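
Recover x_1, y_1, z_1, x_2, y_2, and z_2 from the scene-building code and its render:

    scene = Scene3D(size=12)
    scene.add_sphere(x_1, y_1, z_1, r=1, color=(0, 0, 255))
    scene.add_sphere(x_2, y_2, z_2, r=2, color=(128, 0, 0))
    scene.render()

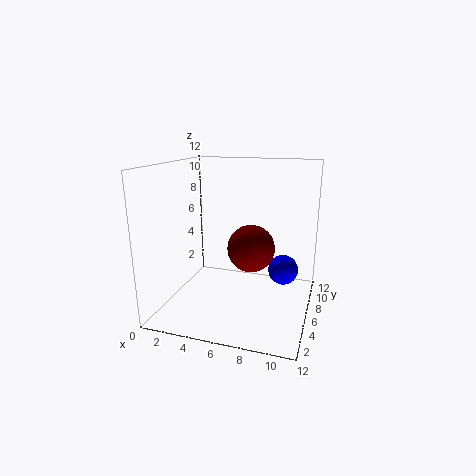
x_1 = 10.5
y_1 = 2
z_1 = 5.5
x_2 = 7
y_2 = 6.5
z_2 = 5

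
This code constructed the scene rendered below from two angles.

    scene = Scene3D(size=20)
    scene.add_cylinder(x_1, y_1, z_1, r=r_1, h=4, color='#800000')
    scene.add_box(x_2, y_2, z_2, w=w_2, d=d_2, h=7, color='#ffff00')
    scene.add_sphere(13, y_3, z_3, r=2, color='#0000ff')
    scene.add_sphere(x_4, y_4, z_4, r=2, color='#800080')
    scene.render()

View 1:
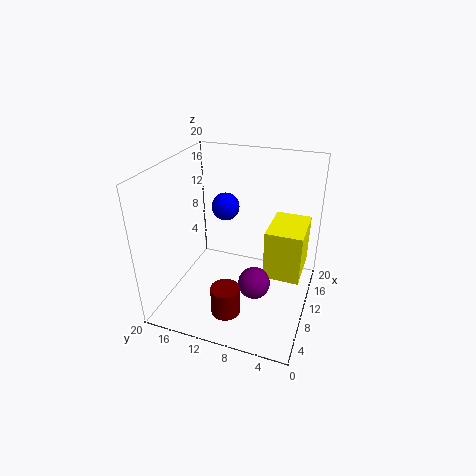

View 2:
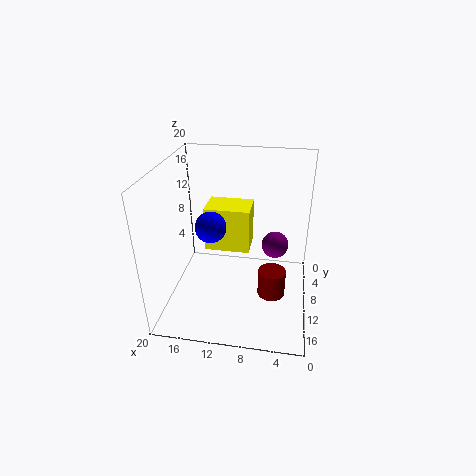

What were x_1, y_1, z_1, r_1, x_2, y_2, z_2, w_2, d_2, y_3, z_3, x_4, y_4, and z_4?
x_1 = 5, y_1 = 10, z_1 = 1, r_1 = 2, x_2 = 9, y_2 = 1, z_2 = 5, w_2 = 7, d_2 = 5, y_3 = 13, z_3 = 13, x_4 = 5, y_4 = 6, z_4 = 7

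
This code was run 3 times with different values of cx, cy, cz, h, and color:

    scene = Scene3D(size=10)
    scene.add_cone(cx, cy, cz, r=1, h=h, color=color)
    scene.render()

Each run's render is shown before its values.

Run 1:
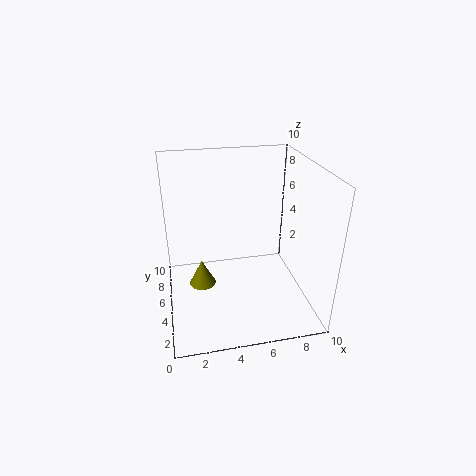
cx = 2.5; cy = 6.5; cz = 0.5; h = 2; color = 'olive'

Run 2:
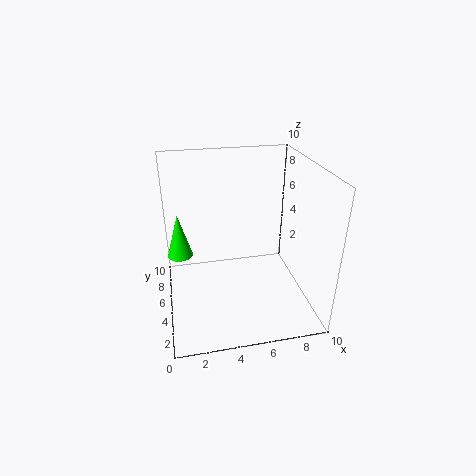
cx = 1; cy = 8.5; cz = 2; h = 3.5; color = 'lime'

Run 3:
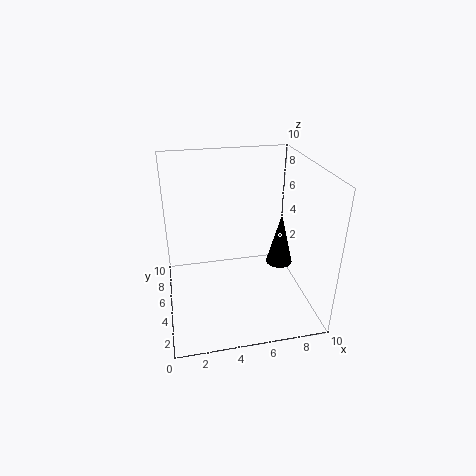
cx = 8.5; cy = 6; cz = 2; h = 4; color = 'black'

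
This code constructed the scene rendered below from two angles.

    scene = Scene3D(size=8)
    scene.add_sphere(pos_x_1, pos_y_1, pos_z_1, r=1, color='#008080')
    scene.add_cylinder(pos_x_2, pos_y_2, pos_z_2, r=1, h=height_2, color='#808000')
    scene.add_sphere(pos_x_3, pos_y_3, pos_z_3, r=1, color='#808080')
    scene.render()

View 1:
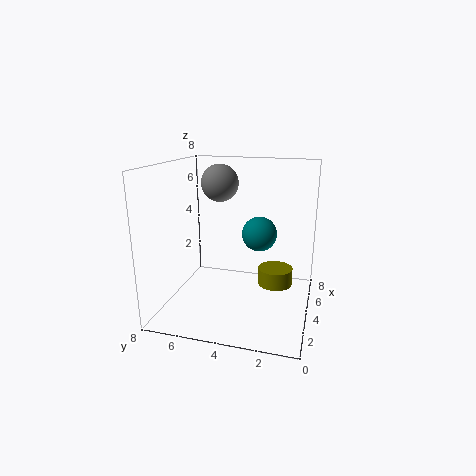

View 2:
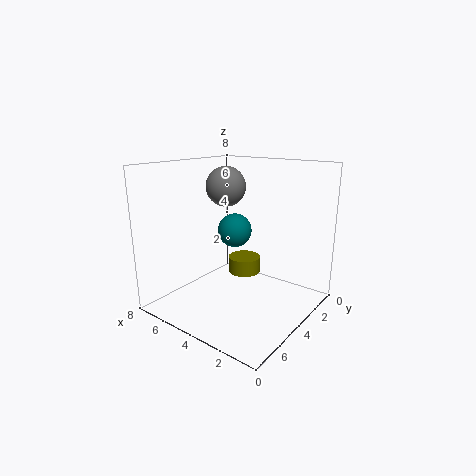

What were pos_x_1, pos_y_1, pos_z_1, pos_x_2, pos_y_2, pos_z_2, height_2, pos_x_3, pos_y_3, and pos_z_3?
pos_x_1 = 5, pos_y_1 = 3, pos_z_1 = 4, pos_x_2 = 5, pos_y_2 = 2, pos_z_2 = 1, height_2 = 1, pos_x_3 = 4, pos_y_3 = 5, pos_z_3 = 7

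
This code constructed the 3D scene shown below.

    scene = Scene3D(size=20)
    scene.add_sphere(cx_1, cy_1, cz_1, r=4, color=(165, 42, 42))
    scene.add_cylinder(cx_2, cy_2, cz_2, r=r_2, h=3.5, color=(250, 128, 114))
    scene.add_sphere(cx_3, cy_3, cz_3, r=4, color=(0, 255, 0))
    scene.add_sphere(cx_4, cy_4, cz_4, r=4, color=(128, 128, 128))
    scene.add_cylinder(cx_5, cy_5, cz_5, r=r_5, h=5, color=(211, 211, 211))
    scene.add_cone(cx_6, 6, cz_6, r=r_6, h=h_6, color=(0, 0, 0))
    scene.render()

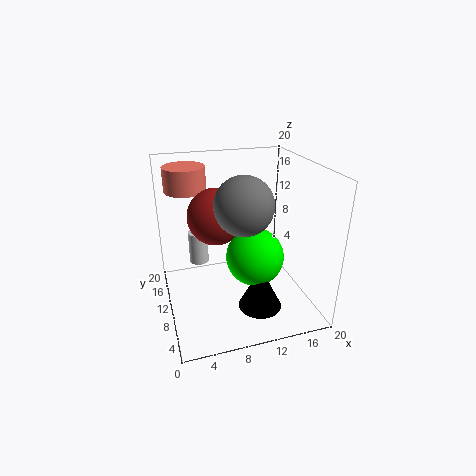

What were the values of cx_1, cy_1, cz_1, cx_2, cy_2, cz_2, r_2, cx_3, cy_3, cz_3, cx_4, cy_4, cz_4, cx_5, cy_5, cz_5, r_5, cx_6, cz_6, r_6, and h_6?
cx_1 = 7.5, cy_1 = 12.5, cz_1 = 12.5, cx_2 = 4, cy_2 = 16, cz_2 = 15.5, r_2 = 3, cx_3 = 12, cy_3 = 8.5, cz_3 = 7.5, cx_4 = 10.5, cy_4 = 9, cz_4 = 15, cx_5 = 5.5, cy_5 = 16.5, cz_5 = 3.5, r_5 = 1.5, cx_6 = 12, cz_6 = 1, r_6 = 3, h_6 = 6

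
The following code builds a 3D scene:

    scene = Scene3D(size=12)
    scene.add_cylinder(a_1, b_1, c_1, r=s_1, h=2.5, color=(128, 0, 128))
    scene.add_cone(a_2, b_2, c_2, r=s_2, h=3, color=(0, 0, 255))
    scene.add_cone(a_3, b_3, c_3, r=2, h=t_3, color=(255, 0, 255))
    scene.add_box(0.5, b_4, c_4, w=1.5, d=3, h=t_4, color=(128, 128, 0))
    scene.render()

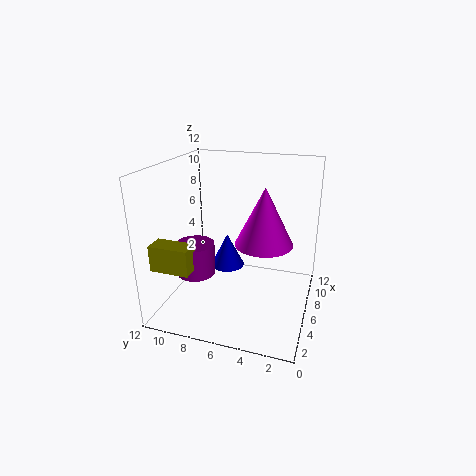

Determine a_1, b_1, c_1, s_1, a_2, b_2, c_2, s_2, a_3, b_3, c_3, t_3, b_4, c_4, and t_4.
a_1 = 3, b_1 = 8.5, c_1 = 4, s_1 = 1.5, a_2 = 7.5, b_2 = 7.5, c_2 = 2.5, s_2 = 1.5, a_3 = 2.5, b_3 = 3, c_3 = 7.5, t_3 = 4, b_4 = 8, c_4 = 5, t_4 = 2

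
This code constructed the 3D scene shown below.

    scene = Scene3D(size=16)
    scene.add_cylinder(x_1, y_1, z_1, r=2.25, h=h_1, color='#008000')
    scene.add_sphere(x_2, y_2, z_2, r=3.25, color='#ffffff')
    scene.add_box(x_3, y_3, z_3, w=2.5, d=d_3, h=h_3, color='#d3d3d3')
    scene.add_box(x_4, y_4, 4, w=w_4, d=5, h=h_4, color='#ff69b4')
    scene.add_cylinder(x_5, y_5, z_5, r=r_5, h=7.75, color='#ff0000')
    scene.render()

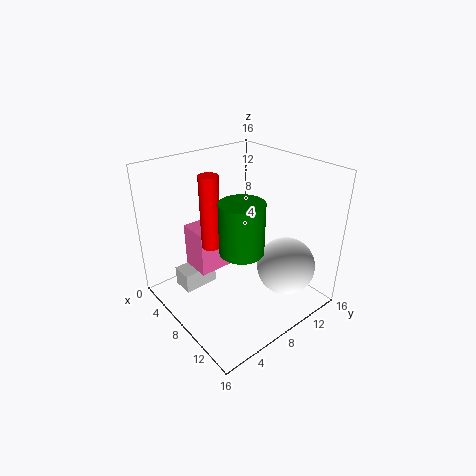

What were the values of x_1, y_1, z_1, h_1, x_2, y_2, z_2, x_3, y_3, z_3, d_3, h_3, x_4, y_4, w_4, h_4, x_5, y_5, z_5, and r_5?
x_1 = 11
y_1 = 6
z_1 = 8.5
h_1 = 5.25
x_2 = 12
y_2 = 11.75
z_2 = 4.75
x_3 = 3
y_3 = 2.5
z_3 = 1.5
d_3 = 4
h_3 = 2.25
x_4 = 3.25
y_4 = 4
w_4 = 3.5
h_4 = 5
x_5 = 7.5
y_5 = 4.75
z_5 = 8
r_5 = 1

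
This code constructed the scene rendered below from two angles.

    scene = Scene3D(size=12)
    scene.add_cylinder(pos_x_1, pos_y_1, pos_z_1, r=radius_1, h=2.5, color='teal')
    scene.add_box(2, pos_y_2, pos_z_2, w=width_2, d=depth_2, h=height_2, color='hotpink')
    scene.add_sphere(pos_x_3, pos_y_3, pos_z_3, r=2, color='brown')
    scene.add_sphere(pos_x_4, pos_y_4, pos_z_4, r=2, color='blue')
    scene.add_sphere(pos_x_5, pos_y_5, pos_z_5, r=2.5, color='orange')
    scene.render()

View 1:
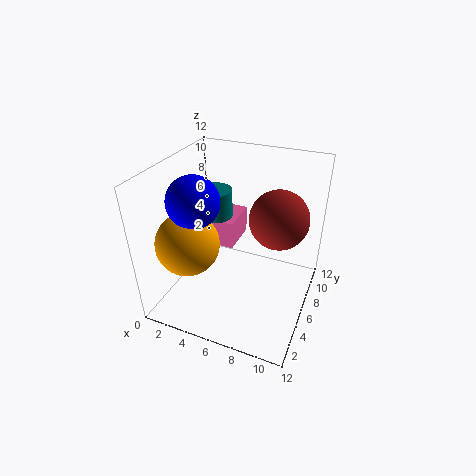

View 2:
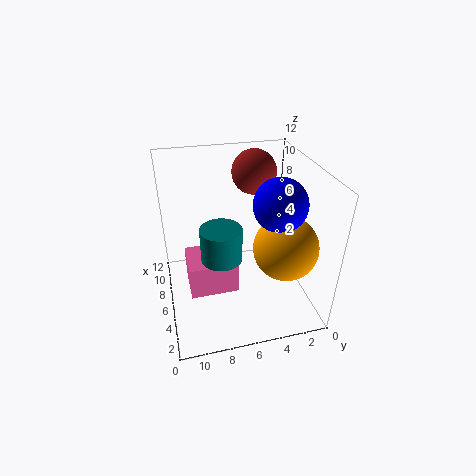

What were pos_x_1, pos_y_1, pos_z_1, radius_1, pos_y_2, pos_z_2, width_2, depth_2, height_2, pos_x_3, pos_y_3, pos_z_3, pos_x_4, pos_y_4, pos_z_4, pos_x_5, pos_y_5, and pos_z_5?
pos_x_1 = 3
pos_y_1 = 8
pos_z_1 = 6.5
radius_1 = 1.5
pos_y_2 = 7
pos_z_2 = 4
width_2 = 3
depth_2 = 3.5
height_2 = 2.5
pos_x_3 = 10
pos_y_3 = 3.5
pos_z_3 = 10
pos_x_4 = 3.5
pos_y_4 = 3.5
pos_z_4 = 10
pos_x_5 = 3
pos_y_5 = 3
pos_z_5 = 6.5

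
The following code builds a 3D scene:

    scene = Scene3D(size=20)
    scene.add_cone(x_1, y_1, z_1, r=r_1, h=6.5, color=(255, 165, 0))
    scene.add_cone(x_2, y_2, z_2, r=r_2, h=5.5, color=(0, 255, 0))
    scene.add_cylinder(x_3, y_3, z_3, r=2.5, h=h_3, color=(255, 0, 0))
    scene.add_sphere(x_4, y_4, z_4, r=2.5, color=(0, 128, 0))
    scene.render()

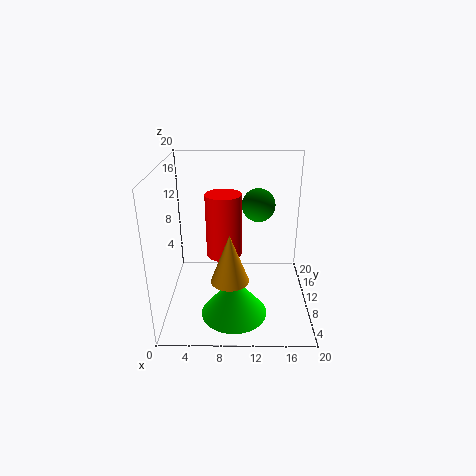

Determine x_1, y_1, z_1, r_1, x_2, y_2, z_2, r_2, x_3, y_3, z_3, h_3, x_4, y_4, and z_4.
x_1 = 9, y_1 = 5.5, z_1 = 6, r_1 = 2.5, x_2 = 9.5, y_2 = 6, z_2 = 0.5, r_2 = 4.5, x_3 = 8, y_3 = 11, z_3 = 7, h_3 = 9, x_4 = 13, y_4 = 15, z_4 = 13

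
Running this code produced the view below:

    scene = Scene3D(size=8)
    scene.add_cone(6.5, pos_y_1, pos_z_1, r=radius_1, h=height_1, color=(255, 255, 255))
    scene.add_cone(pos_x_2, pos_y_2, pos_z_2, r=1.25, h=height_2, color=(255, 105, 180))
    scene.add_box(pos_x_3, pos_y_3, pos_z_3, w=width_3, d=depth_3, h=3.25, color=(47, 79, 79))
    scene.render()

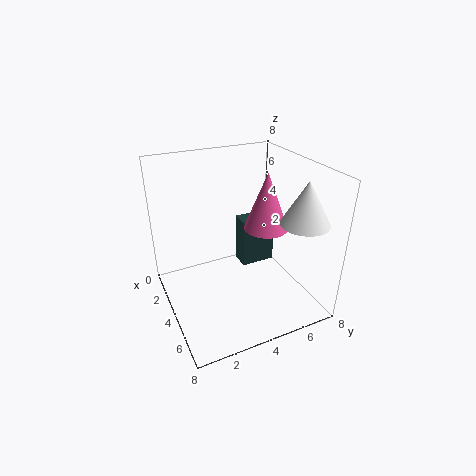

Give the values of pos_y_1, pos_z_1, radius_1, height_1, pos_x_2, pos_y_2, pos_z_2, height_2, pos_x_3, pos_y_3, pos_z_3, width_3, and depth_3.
pos_y_1 = 6.5, pos_z_1 = 5.5, radius_1 = 1.25, height_1 = 2.25, pos_x_2 = 4, pos_y_2 = 5.75, pos_z_2 = 4.25, height_2 = 3.25, pos_x_3 = 0.5, pos_y_3 = 5.5, pos_z_3 = 0.25, width_3 = 1.25, depth_3 = 2.25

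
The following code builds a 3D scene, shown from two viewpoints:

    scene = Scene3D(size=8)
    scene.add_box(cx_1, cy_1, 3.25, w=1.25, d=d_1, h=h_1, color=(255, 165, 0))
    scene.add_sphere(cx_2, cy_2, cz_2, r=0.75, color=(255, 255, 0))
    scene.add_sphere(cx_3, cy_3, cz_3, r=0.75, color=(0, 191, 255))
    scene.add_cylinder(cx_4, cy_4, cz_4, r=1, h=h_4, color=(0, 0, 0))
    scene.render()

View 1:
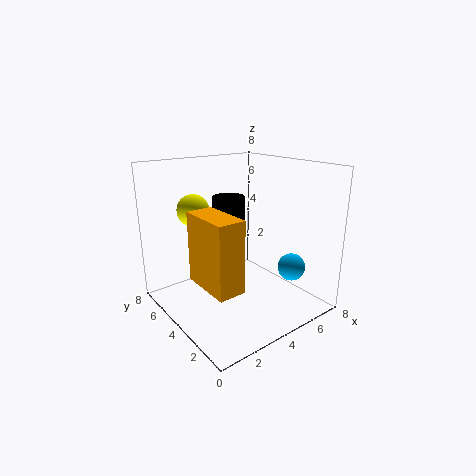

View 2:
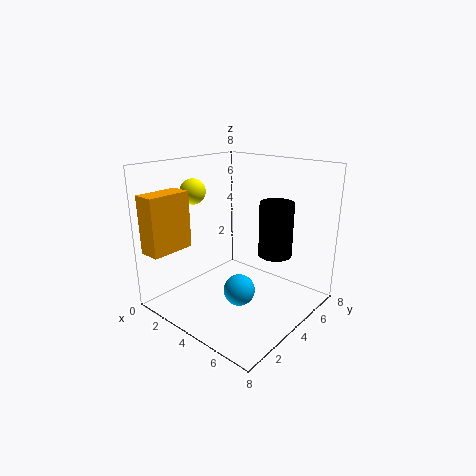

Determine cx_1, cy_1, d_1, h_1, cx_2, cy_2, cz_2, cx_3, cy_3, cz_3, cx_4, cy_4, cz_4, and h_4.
cx_1 = 0.25; cy_1 = 0.25; d_1 = 2.5; h_1 = 3.25; cx_2 = 1; cy_2 = 3.5; cz_2 = 6.25; cx_3 = 6; cy_3 = 1.75; cz_3 = 2.5; cx_4 = 5; cy_4 = 6.25; cz_4 = 2.5; h_4 = 3.25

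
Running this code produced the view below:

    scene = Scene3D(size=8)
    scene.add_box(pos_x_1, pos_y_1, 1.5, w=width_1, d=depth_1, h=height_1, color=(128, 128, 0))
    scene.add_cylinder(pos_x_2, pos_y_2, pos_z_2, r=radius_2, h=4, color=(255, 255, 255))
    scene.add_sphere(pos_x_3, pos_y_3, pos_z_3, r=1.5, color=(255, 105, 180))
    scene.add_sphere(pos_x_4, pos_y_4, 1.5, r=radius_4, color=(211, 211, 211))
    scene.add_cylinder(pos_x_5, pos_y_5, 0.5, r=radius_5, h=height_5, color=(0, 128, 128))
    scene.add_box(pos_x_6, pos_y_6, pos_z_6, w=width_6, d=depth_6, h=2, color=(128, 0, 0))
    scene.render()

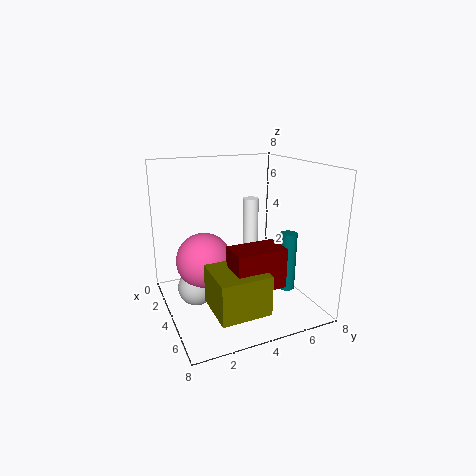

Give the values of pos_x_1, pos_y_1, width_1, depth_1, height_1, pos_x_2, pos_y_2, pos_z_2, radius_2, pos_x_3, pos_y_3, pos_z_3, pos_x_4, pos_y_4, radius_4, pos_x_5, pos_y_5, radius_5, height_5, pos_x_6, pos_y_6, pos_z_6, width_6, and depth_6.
pos_x_1 = 5.5
pos_y_1 = 1.5
width_1 = 2.5
depth_1 = 2.5
height_1 = 2
pos_x_2 = 1.5
pos_y_2 = 6
pos_z_2 = 1.5
radius_2 = 0.5
pos_x_3 = 4
pos_y_3 = 2
pos_z_3 = 3
pos_x_4 = 4
pos_y_4 = 1.5
radius_4 = 1
pos_x_5 = 4.5
pos_y_5 = 7
radius_5 = 0.5
height_5 = 3.5
pos_x_6 = 6
pos_y_6 = 2.5
pos_z_6 = 2.5
width_6 = 1.5
depth_6 = 2.5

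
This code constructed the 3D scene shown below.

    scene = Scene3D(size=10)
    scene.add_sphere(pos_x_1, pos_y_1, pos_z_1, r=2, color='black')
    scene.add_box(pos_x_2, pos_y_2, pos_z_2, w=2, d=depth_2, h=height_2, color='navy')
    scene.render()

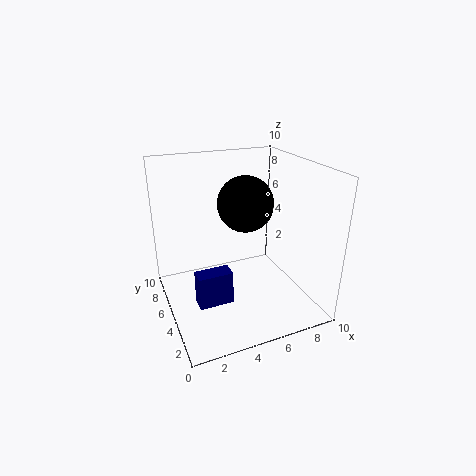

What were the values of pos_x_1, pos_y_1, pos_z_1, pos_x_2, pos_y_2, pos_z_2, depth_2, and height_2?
pos_x_1 = 6
pos_y_1 = 6
pos_z_1 = 7
pos_x_2 = 1
pos_y_2 = 1
pos_z_2 = 3
depth_2 = 1
height_2 = 2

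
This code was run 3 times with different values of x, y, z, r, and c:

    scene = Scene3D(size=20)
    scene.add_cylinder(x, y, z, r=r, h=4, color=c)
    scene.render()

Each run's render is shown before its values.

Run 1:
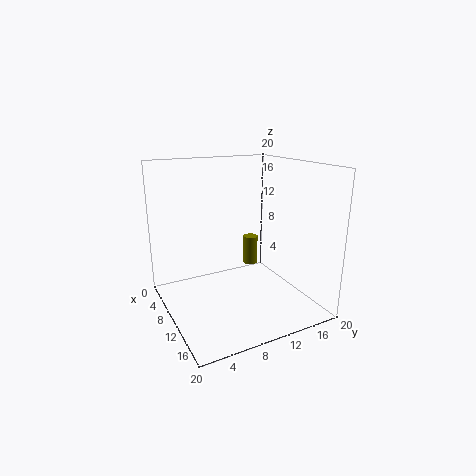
x = 10, y = 12, z = 6, r = 1, c = 'olive'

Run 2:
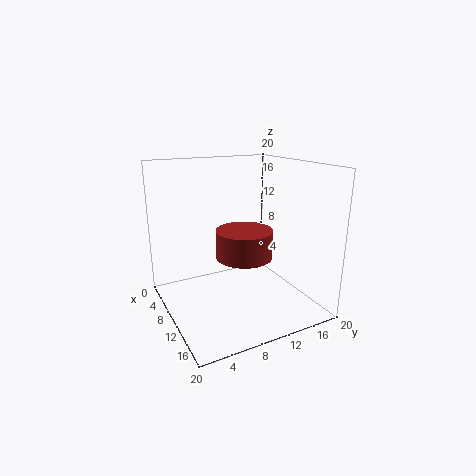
x = 10, y = 11, z = 7, r = 4, c = 'brown'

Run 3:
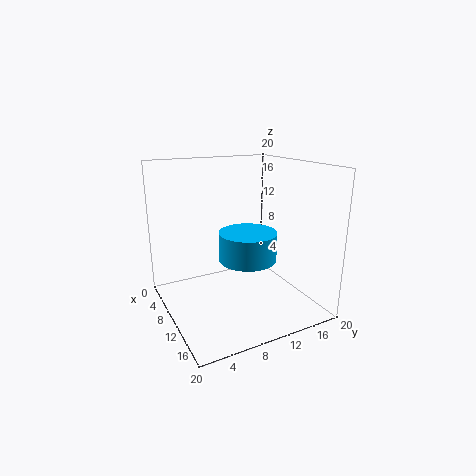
x = 11, y = 11, z = 7, r = 4, c = 'deepskyblue'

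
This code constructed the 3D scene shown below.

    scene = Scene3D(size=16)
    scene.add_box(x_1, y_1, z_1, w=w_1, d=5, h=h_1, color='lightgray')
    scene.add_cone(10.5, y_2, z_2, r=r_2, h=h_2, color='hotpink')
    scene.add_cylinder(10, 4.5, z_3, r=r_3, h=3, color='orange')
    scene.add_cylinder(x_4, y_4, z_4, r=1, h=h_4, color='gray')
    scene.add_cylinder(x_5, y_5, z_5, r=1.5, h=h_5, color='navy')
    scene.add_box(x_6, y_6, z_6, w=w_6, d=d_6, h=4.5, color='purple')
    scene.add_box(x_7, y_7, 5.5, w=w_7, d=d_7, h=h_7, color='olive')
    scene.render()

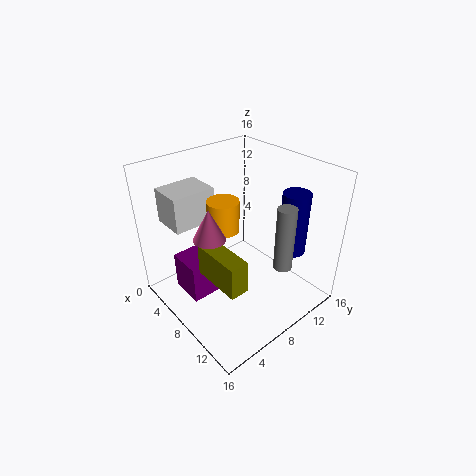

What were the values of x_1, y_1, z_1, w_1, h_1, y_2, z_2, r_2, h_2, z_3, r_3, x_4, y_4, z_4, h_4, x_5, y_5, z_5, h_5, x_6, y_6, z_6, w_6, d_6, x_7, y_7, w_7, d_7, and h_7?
x_1 = 0.5, y_1 = 2.5, z_1 = 9, w_1 = 4, h_1 = 4, y_2 = 2.5, z_2 = 11.5, r_2 = 1.5, h_2 = 3, z_3 = 11.5, r_3 = 1.5, x_4 = 13, y_4 = 10, z_4 = 6, h_4 = 7, x_5 = 12, y_5 = 12.5, z_5 = 6.5, h_5 = 7, x_6 = 3, y_6 = 2.5, z_6 = 1, w_6 = 4, d_6 = 5.5, x_7 = 7.5, y_7 = 3, w_7 = 5.5, d_7 = 2, h_7 = 3.5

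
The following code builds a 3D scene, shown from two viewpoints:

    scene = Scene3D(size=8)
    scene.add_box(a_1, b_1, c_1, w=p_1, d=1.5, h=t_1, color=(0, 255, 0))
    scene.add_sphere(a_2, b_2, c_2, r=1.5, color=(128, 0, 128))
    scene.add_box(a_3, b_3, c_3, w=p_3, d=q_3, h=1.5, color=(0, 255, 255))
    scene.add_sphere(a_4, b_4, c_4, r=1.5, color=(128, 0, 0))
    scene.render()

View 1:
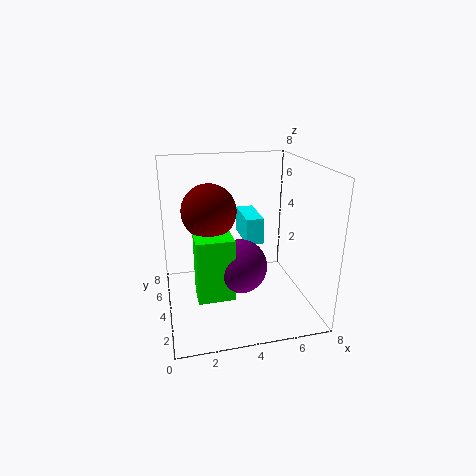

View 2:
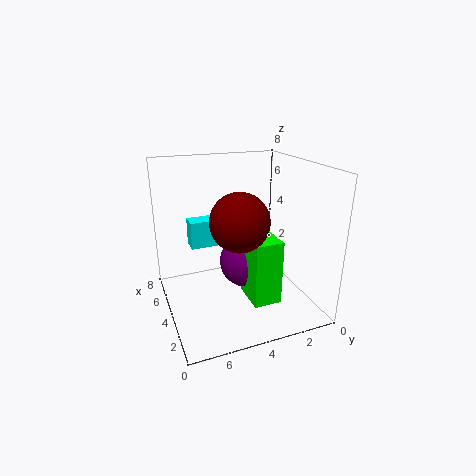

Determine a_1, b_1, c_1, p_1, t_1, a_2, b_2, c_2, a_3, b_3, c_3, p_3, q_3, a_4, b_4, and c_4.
a_1 = 1.5
b_1 = 2.5
c_1 = 1
p_1 = 2
t_1 = 3.5
a_2 = 4
b_2 = 3.5
c_2 = 2.5
a_3 = 4.5
b_3 = 4
c_3 = 3.5
p_3 = 1
q_3 = 2.5
a_4 = 2.5
b_4 = 4.5
c_4 = 5.5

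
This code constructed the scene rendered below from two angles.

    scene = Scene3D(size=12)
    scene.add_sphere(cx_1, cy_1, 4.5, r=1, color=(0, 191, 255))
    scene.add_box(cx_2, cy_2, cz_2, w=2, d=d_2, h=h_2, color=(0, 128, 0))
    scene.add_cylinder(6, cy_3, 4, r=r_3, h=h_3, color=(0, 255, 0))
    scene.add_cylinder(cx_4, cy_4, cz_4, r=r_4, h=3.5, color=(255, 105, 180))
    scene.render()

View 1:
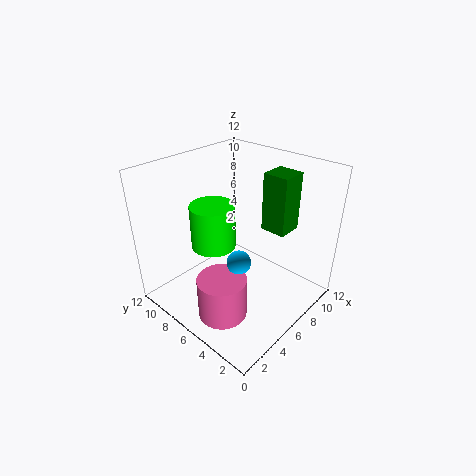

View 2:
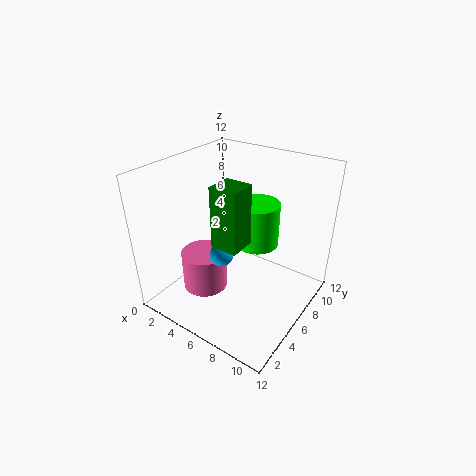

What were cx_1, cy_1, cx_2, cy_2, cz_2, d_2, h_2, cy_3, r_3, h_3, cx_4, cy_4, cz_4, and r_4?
cx_1 = 5
cy_1 = 5
cx_2 = 6.5
cy_2 = 2
cz_2 = 7.5
d_2 = 2
h_2 = 4.5
cy_3 = 9
r_3 = 2
h_3 = 4
cx_4 = 3
cy_4 = 5
cz_4 = 0.5
r_4 = 2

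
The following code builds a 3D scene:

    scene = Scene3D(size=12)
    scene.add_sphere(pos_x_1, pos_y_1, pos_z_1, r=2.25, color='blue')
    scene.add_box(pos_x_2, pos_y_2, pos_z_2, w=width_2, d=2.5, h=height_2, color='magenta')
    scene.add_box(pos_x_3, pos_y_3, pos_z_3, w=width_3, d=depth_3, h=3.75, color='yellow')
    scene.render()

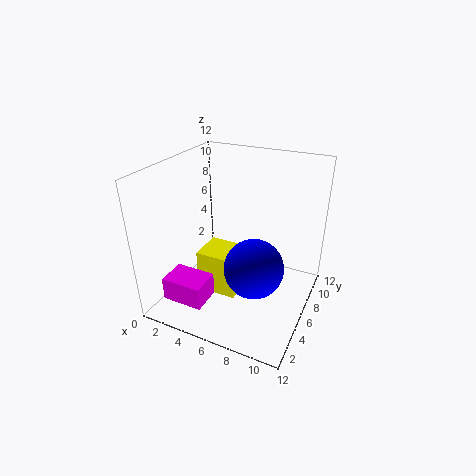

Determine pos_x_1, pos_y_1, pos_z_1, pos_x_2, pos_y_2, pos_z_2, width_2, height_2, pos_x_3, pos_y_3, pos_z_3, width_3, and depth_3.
pos_x_1 = 8.5
pos_y_1 = 3.5
pos_z_1 = 5.25
pos_x_2 = 1
pos_y_2 = 1.75
pos_z_2 = 1
width_2 = 3.5
height_2 = 2
pos_x_3 = 2.75
pos_y_3 = 4.5
pos_z_3 = 0.75
width_3 = 3.5
depth_3 = 3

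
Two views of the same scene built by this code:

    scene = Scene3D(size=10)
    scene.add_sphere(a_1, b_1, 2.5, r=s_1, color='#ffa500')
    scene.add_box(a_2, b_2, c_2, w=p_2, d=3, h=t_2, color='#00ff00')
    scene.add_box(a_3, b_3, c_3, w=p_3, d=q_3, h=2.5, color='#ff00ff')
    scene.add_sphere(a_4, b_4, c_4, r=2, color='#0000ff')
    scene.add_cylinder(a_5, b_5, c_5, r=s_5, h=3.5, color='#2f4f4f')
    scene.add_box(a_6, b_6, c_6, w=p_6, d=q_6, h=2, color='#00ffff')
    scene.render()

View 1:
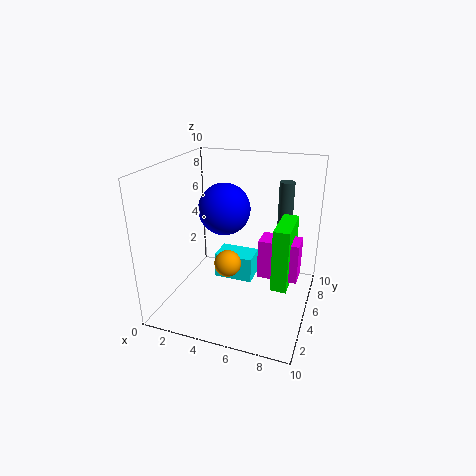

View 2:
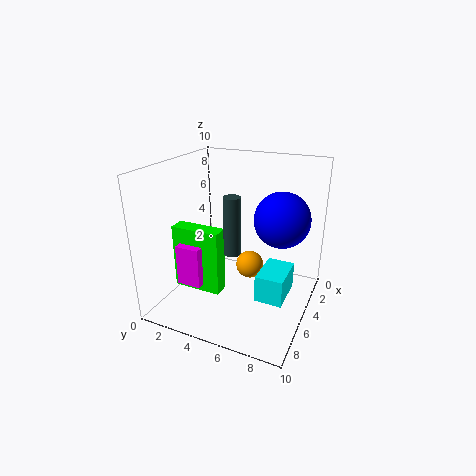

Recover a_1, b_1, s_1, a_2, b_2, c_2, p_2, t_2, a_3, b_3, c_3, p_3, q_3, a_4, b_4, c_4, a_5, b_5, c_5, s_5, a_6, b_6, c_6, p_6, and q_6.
a_1 = 4, b_1 = 5.5, s_1 = 1, a_2 = 8, b_2 = 2.5, c_2 = 3, p_2 = 1, t_2 = 4, a_3 = 7, b_3 = 3, c_3 = 3.5, p_3 = 2.5, q_3 = 1.5, a_4 = 3, b_4 = 7.5, c_4 = 6, a_5 = 8, b_5 = 6, c_5 = 5.5, s_5 = 0.5, a_6 = 2.5, b_6 = 6.5, c_6 = 0.5, p_6 = 3, q_6 = 2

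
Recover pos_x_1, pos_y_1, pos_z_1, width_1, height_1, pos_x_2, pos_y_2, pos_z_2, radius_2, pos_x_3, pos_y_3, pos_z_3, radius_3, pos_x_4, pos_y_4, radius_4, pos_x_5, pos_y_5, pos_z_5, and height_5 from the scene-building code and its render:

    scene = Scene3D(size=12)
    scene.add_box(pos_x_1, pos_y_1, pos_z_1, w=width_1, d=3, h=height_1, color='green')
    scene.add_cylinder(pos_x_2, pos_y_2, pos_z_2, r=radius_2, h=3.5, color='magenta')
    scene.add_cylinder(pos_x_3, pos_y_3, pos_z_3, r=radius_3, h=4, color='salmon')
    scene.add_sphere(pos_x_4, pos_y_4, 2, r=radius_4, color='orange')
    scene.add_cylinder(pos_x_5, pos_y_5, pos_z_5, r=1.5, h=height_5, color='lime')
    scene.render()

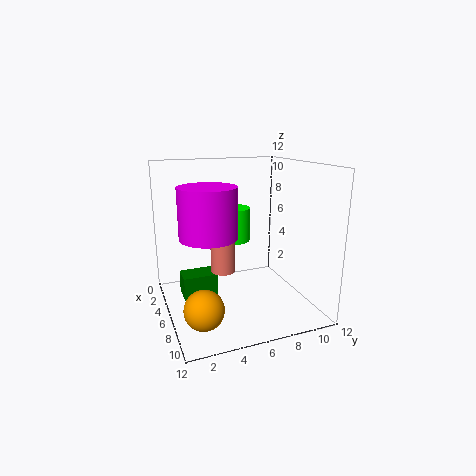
pos_x_1 = 3; pos_y_1 = 1.5; pos_z_1 = 0.5; width_1 = 2; height_1 = 2; pos_x_2 = 9.5; pos_y_2 = 2.5; pos_z_2 = 7.5; radius_2 = 2; pos_x_3 = 6.5; pos_y_3 = 4.5; pos_z_3 = 3.5; radius_3 = 1; pos_x_4 = 9.5; pos_y_4 = 2; radius_4 = 1.5; pos_x_5 = 3.5; pos_y_5 = 6.5; pos_z_5 = 5; height_5 = 3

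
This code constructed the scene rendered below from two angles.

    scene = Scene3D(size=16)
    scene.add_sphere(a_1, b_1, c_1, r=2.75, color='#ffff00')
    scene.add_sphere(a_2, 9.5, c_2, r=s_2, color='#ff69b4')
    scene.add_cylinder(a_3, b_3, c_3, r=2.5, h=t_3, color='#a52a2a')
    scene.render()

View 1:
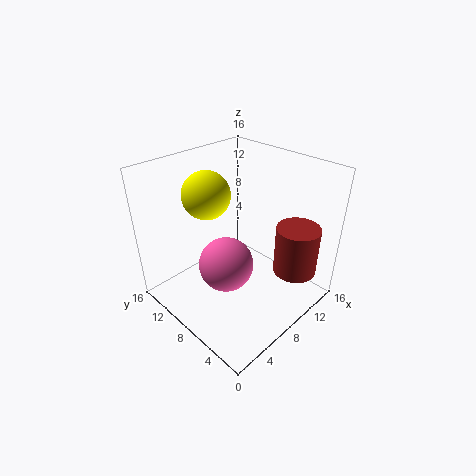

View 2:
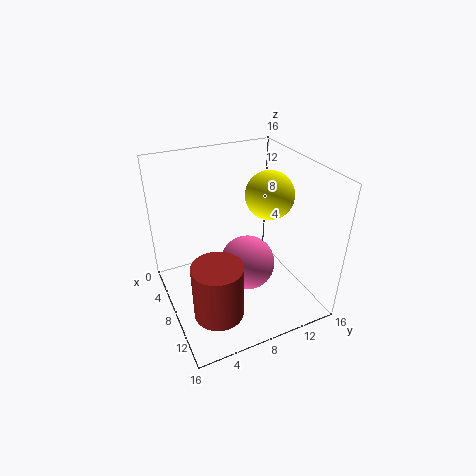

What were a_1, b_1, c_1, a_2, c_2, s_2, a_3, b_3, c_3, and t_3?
a_1 = 7.25
b_1 = 12.25
c_1 = 12
a_2 = 7.5
c_2 = 3.75
s_2 = 3.25
a_3 = 13
b_3 = 3.5
c_3 = 3.25
t_3 = 5.75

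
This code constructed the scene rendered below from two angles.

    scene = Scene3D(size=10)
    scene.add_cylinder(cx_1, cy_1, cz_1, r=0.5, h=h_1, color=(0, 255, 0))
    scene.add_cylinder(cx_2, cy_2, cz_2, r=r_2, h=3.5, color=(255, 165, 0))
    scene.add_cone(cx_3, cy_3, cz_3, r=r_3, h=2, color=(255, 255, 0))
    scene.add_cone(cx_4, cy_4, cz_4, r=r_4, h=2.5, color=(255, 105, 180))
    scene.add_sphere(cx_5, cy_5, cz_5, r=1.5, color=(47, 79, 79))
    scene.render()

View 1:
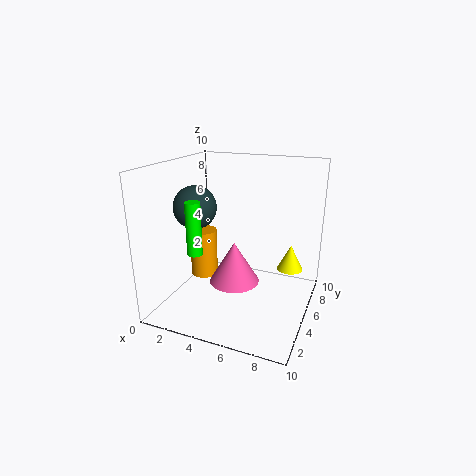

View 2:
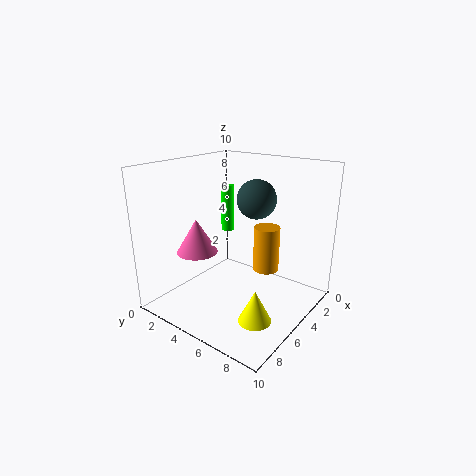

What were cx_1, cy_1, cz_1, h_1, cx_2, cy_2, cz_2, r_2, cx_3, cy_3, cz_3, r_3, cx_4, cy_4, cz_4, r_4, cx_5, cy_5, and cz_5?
cx_1 = 3, cy_1 = 2.5, cz_1 = 4.5, h_1 = 3.5, cx_2 = 2, cy_2 = 5.5, cz_2 = 1.5, r_2 = 1, cx_3 = 8, cy_3 = 8.5, cz_3 = 1.5, r_3 = 1, cx_4 = 6, cy_4 = 2, cz_4 = 3.5, r_4 = 1.5, cx_5 = 2, cy_5 = 4.5, cz_5 = 7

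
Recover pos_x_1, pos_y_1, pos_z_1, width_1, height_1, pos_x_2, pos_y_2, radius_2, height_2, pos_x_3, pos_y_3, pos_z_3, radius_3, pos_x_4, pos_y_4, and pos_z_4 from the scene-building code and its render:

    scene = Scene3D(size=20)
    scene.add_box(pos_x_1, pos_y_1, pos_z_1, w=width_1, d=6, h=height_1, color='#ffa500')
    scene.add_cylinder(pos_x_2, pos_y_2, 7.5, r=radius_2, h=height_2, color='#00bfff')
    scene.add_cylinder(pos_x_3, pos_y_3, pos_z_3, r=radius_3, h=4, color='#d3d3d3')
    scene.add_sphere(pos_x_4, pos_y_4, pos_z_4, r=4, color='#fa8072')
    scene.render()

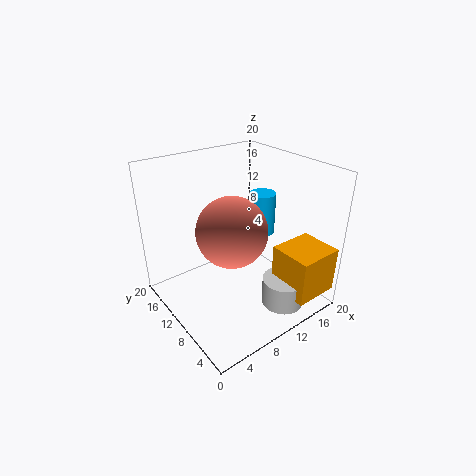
pos_x_1 = 13.5; pos_y_1 = 0.5; pos_z_1 = 2.5; width_1 = 6.5; height_1 = 6.5; pos_x_2 = 17; pos_y_2 = 13; radius_2 = 2; height_2 = 6.5; pos_x_3 = 14; pos_y_3 = 4.5; pos_z_3 = 0.5; radius_3 = 3; pos_x_4 = 5; pos_y_4 = 4.5; pos_z_4 = 15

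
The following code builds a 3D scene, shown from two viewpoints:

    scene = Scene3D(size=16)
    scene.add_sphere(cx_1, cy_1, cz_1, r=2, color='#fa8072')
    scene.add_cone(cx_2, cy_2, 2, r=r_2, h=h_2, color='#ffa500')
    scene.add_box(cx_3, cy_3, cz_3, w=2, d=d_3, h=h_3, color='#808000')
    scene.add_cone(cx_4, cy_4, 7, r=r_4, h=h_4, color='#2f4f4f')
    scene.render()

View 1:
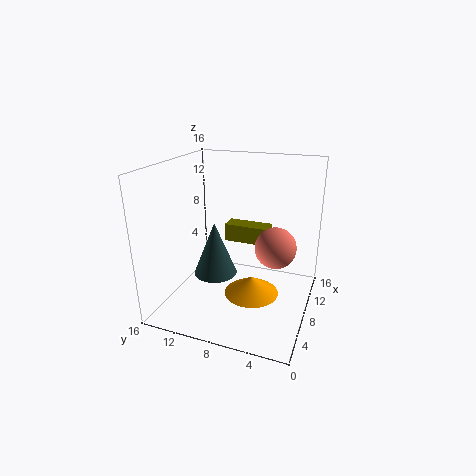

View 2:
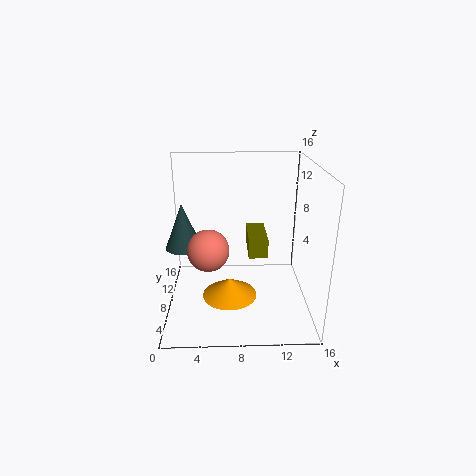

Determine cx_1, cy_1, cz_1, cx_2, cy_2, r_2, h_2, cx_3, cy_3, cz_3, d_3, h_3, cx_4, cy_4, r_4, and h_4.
cx_1 = 5, cy_1 = 3, cz_1 = 9, cx_2 = 7, cy_2 = 6, r_2 = 3, h_2 = 2, cx_3 = 9, cy_3 = 5, cz_3 = 7, d_3 = 5, h_3 = 2, cx_4 = 2, cy_4 = 8, r_4 = 2, h_4 = 5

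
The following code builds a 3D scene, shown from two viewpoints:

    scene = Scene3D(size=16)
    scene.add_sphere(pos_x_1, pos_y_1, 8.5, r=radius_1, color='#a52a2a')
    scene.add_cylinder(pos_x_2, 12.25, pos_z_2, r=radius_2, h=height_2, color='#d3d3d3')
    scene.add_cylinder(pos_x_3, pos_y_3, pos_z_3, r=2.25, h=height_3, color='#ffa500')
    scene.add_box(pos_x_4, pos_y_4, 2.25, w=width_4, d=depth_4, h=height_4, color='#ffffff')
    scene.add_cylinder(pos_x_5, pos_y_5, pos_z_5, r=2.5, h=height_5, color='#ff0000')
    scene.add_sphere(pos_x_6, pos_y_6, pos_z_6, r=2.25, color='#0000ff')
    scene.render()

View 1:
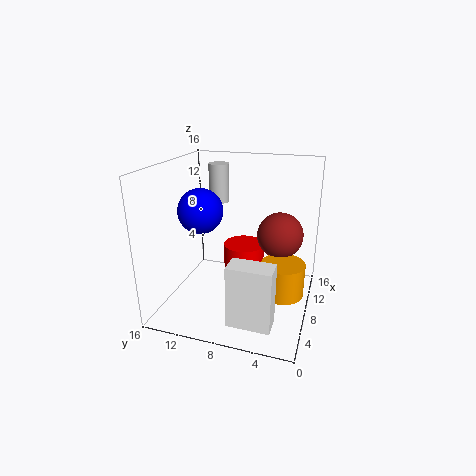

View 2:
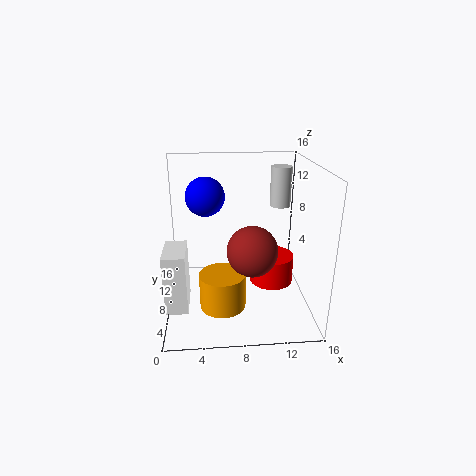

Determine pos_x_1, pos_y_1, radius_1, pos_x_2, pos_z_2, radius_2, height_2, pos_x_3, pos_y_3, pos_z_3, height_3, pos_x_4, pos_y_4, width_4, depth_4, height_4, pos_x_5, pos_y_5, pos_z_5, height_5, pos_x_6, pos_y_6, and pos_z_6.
pos_x_1 = 9; pos_y_1 = 3.5; radius_1 = 2.5; pos_x_2 = 13.5; pos_z_2 = 10.25; radius_2 = 1.25; height_2 = 4.75; pos_x_3 = 6; pos_y_3 = 2.5; pos_z_3 = 3.25; height_3 = 3.5; pos_x_4 = 0.25; pos_y_4 = 2.5; width_4 = 2.25; depth_4 = 4.25; height_4 = 6.25; pos_x_5 = 12; pos_y_5 = 8.5; pos_z_5 = 2.25; height_5 = 3.25; pos_x_6 = 4.5; pos_y_6 = 10.75; pos_z_6 = 12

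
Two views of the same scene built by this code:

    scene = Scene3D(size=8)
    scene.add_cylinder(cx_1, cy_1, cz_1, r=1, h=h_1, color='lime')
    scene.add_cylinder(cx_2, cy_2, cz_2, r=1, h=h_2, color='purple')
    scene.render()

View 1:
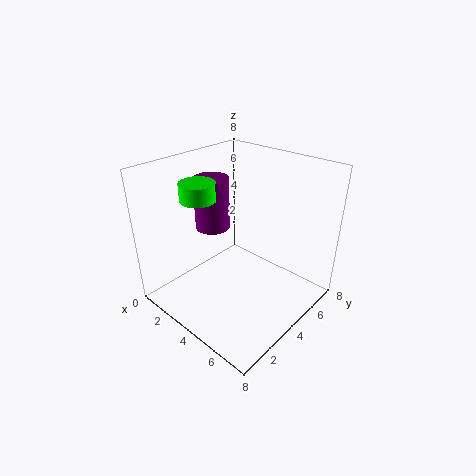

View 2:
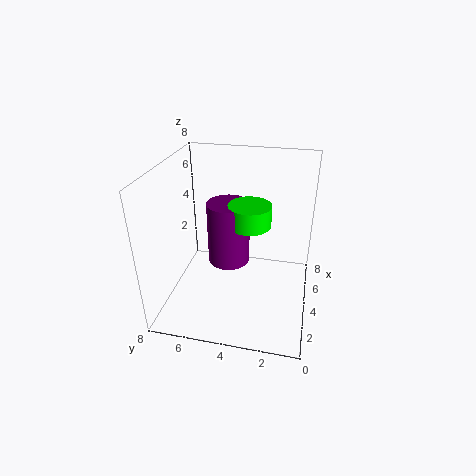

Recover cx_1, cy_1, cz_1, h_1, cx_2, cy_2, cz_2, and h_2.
cx_1 = 2, cy_1 = 3, cz_1 = 6, h_1 = 1, cx_2 = 2, cy_2 = 4, cz_2 = 4, h_2 = 3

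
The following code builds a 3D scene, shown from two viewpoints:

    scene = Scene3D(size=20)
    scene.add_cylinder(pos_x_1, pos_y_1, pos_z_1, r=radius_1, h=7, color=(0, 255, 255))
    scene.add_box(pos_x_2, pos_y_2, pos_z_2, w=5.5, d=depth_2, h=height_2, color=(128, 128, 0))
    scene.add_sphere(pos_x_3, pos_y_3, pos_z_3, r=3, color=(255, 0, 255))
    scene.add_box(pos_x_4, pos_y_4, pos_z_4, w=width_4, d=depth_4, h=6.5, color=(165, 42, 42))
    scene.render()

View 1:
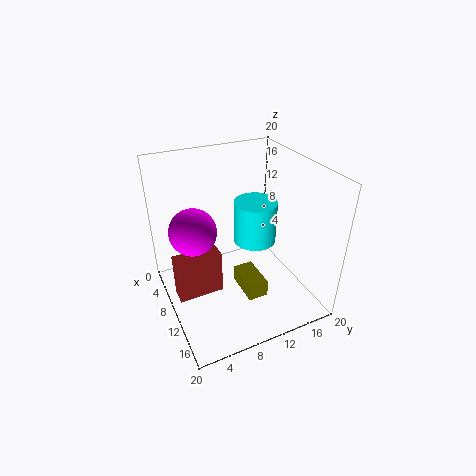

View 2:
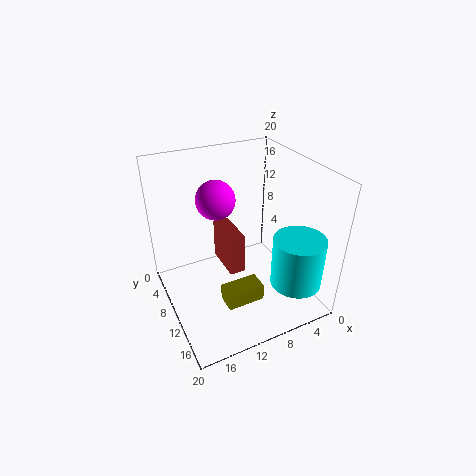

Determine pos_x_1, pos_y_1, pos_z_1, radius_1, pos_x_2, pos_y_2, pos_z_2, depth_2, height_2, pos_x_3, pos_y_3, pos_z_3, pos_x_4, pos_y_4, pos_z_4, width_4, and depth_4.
pos_x_1 = 4; pos_y_1 = 16; pos_z_1 = 4.5; radius_1 = 3.5; pos_x_2 = 7.5; pos_y_2 = 10.5; pos_z_2 = 0.5; depth_2 = 3; height_2 = 2.5; pos_x_3 = 10.5; pos_y_3 = 3.5; pos_z_3 = 13; pos_x_4 = 7.5; pos_y_4 = 1; pos_z_4 = 1.5; width_4 = 2.5; depth_4 = 6.5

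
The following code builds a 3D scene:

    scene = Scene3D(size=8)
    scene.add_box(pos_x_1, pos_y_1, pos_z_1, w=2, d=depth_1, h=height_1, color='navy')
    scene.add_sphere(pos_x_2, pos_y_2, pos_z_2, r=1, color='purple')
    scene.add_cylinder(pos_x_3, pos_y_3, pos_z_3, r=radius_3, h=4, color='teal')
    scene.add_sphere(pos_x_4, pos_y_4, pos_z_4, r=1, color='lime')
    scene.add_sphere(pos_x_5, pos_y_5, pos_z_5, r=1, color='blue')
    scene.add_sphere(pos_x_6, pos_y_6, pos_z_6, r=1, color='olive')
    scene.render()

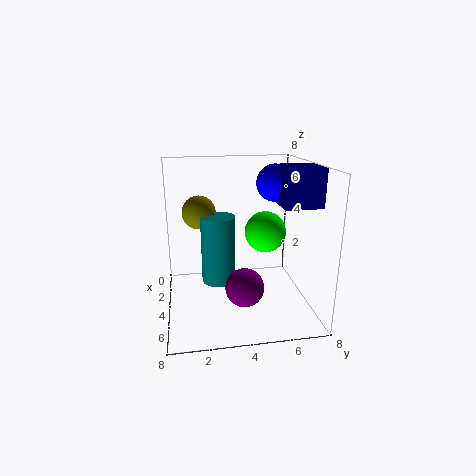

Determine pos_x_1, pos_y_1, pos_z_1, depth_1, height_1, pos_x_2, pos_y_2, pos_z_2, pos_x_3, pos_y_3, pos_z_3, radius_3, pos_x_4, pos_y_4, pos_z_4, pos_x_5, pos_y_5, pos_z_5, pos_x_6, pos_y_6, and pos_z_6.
pos_x_1 = 4
pos_y_1 = 6
pos_z_1 = 6
depth_1 = 2
height_1 = 2
pos_x_2 = 6
pos_y_2 = 4
pos_z_2 = 2
pos_x_3 = 3
pos_y_3 = 3
pos_z_3 = 1
radius_3 = 1
pos_x_4 = 6
pos_y_4 = 5
pos_z_4 = 5
pos_x_5 = 4
pos_y_5 = 6
pos_z_5 = 7
pos_x_6 = 2
pos_y_6 = 2
pos_z_6 = 5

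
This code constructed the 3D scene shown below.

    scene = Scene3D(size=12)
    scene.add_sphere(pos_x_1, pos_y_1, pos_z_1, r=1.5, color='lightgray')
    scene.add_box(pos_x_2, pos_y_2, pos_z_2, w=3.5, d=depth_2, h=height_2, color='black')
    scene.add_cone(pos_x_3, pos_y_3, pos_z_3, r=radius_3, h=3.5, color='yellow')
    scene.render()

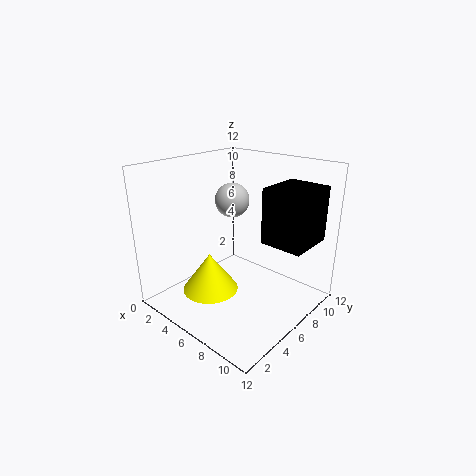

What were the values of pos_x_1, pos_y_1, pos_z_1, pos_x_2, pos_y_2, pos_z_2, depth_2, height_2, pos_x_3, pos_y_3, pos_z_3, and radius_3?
pos_x_1 = 4
pos_y_1 = 7.5
pos_z_1 = 8.5
pos_x_2 = 8
pos_y_2 = 6.5
pos_z_2 = 6
depth_2 = 4
height_2 = 4.5
pos_x_3 = 3.5
pos_y_3 = 5
pos_z_3 = 0.5
radius_3 = 2.5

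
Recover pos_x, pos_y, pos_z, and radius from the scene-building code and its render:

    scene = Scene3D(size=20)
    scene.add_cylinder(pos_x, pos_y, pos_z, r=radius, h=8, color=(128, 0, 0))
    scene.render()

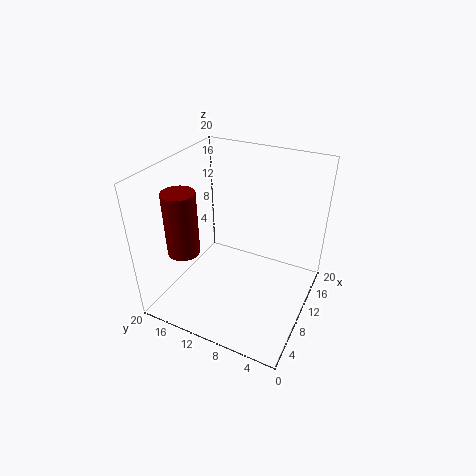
pos_x = 3; pos_y = 14; pos_z = 11; radius = 2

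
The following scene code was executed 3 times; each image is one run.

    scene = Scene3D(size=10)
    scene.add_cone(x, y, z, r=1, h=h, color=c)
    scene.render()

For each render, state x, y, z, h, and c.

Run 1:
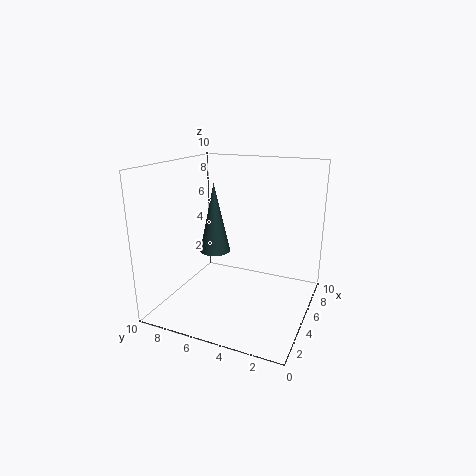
x = 3.5
y = 6
z = 4.5
h = 4.5
c = 'darkslategray'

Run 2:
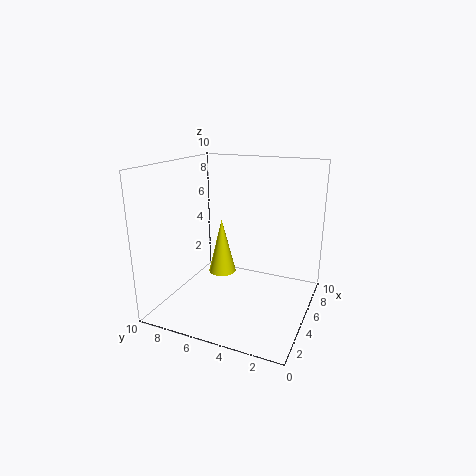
x = 5.5
y = 6.5
z = 2
h = 4
c = 'yellow'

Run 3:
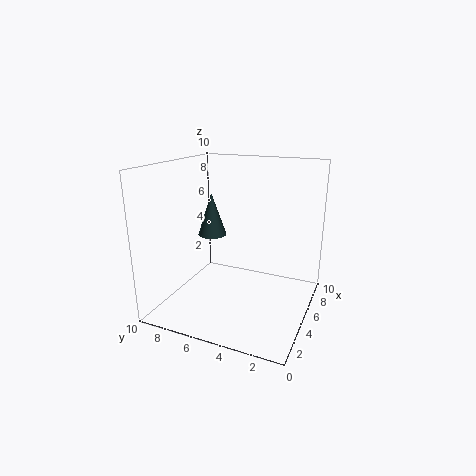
x = 5
y = 7
z = 5
h = 3
c = 'darkslategray'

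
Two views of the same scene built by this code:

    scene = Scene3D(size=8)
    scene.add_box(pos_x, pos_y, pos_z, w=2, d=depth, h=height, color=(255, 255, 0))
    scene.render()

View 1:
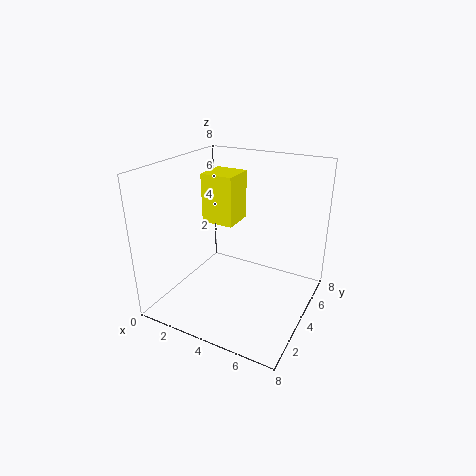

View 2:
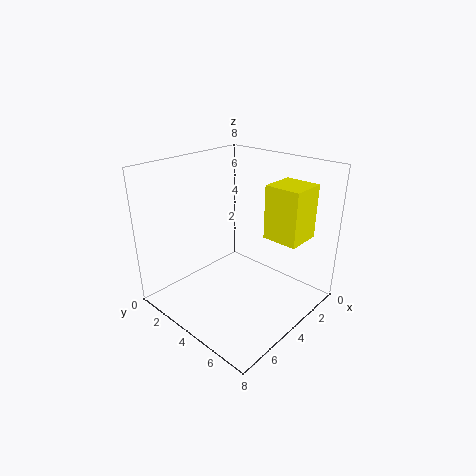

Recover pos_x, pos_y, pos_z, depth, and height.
pos_x = 1
pos_y = 5
pos_z = 4
depth = 2
height = 3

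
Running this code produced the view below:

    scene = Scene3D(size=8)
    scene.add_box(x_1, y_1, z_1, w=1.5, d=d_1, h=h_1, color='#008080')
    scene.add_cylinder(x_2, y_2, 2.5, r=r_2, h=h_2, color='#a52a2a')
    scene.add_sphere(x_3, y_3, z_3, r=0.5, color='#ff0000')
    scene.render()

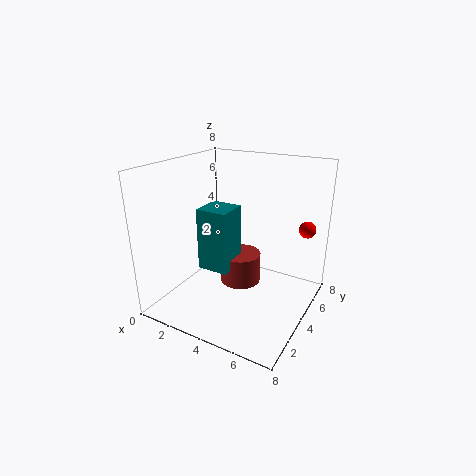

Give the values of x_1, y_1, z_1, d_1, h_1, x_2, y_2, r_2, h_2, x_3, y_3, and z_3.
x_1 = 3.5, y_1 = 1, z_1 = 3.5, d_1 = 1.5, h_1 = 3, x_2 = 5, y_2 = 2.5, r_2 = 1, h_2 = 1.5, x_3 = 7, y_3 = 7, z_3 = 4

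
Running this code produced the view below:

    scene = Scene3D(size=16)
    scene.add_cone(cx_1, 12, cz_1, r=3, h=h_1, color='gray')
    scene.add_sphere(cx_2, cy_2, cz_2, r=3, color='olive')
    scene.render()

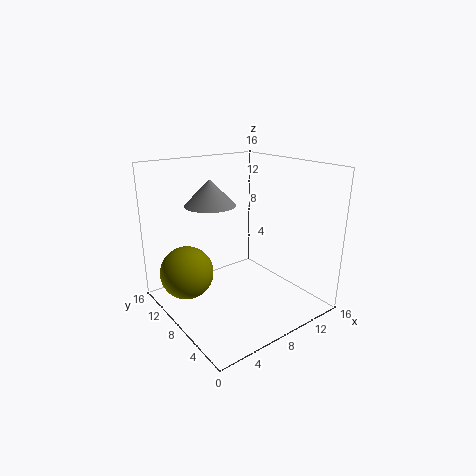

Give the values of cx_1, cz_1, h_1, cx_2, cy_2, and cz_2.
cx_1 = 7, cz_1 = 11, h_1 = 3, cx_2 = 3, cy_2 = 11, cz_2 = 4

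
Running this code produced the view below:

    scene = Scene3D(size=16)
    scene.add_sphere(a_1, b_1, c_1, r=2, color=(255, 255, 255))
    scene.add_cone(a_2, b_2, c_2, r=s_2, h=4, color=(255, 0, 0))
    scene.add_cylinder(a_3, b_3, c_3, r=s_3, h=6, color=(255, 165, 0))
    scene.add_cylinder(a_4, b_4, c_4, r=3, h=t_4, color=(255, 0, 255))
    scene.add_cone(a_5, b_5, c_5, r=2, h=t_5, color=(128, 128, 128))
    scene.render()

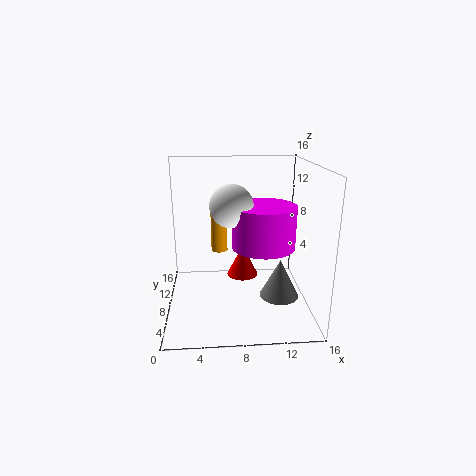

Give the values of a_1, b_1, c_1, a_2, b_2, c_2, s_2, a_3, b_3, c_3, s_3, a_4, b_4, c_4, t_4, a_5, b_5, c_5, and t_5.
a_1 = 7; b_1 = 3; c_1 = 13; a_2 = 9; b_2 = 13; c_2 = 1; s_2 = 2; a_3 = 6; b_3 = 12; c_3 = 5; s_3 = 1; a_4 = 10; b_4 = 3; c_4 = 9; t_4 = 4; a_5 = 12; b_5 = 4; c_5 = 3; t_5 = 4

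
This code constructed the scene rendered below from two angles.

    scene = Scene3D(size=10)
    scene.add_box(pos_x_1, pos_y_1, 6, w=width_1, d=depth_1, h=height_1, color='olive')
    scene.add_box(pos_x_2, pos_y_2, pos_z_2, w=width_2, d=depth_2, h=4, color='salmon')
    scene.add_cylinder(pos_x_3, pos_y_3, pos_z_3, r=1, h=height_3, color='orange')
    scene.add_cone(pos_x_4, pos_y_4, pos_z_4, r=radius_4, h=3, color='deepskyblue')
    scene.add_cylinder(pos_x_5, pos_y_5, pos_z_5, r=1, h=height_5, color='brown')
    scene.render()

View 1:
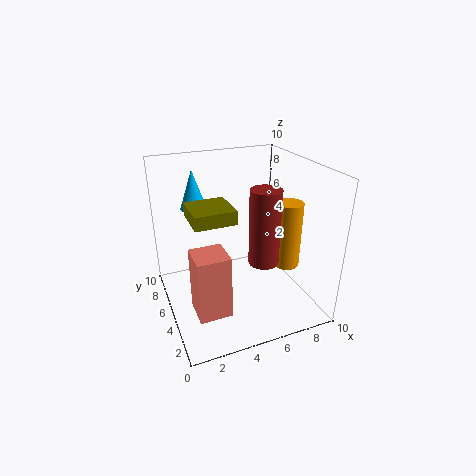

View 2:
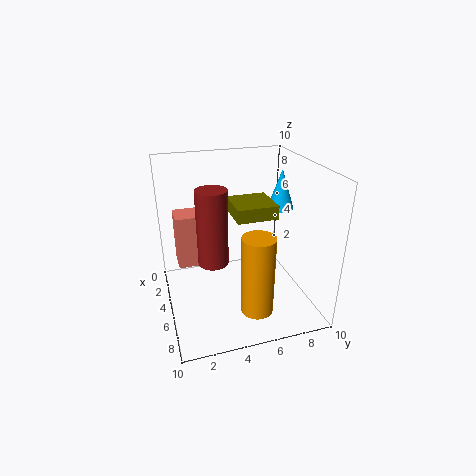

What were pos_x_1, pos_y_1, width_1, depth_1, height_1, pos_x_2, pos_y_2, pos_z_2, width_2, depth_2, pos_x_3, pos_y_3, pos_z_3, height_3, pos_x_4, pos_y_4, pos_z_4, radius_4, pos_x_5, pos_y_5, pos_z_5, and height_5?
pos_x_1 = 2, pos_y_1 = 5, width_1 = 3, depth_1 = 3, height_1 = 1, pos_x_2 = 1, pos_y_2 = 1, pos_z_2 = 2, width_2 = 2, depth_2 = 2, pos_x_3 = 9, pos_y_3 = 5, pos_z_3 = 2, height_3 = 5, pos_x_4 = 3, pos_y_4 = 9, pos_z_4 = 6, radius_4 = 1, pos_x_5 = 6, pos_y_5 = 3, pos_z_5 = 4, height_5 = 5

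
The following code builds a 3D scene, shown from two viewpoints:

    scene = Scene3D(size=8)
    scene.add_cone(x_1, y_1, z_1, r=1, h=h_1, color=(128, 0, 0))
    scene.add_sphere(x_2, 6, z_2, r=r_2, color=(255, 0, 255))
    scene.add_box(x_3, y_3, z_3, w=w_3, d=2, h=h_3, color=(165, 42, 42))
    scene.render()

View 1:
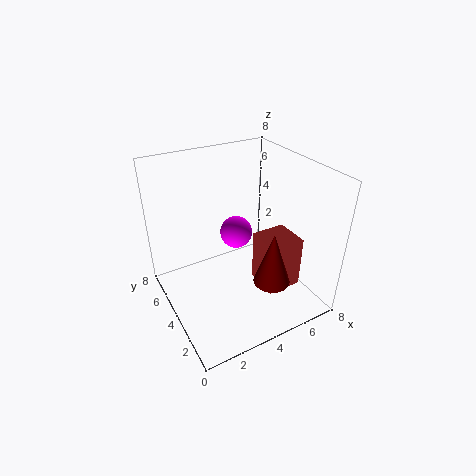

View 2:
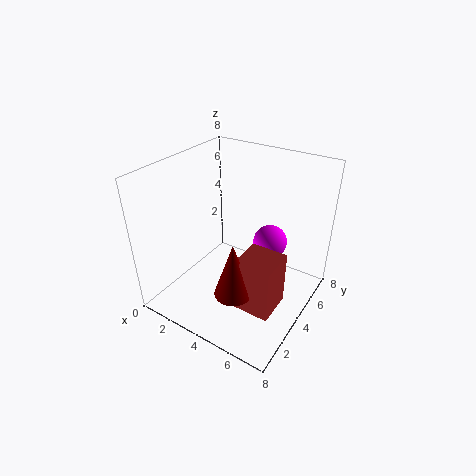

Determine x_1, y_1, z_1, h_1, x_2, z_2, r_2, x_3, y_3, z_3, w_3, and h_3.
x_1 = 5, y_1 = 2, z_1 = 2, h_1 = 3, x_2 = 5, z_2 = 3, r_2 = 1, x_3 = 5, y_3 = 2, z_3 = 1, w_3 = 2, h_3 = 3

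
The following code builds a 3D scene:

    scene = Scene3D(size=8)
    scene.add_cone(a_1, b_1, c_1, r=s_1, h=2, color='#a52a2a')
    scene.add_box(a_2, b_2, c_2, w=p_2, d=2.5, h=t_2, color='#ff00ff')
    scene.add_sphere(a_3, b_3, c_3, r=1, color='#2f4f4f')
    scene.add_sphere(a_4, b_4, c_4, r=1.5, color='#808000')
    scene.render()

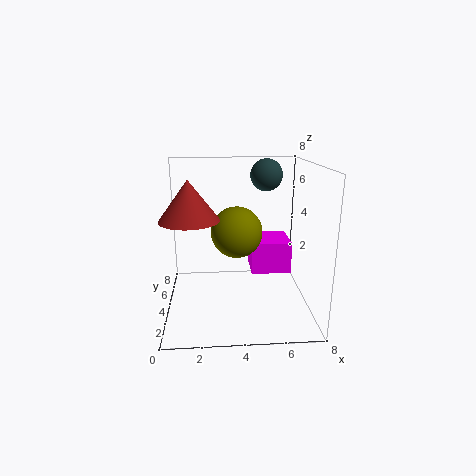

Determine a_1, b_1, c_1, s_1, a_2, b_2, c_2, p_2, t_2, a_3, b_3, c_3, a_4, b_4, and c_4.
a_1 = 1.5; b_1 = 2.5; c_1 = 5.5; s_1 = 1.5; a_2 = 5; b_2 = 5.5; c_2 = 1; p_2 = 2.5; t_2 = 2; a_3 = 6; b_3 = 7; c_3 = 7; a_4 = 4; b_4 = 5; c_4 = 4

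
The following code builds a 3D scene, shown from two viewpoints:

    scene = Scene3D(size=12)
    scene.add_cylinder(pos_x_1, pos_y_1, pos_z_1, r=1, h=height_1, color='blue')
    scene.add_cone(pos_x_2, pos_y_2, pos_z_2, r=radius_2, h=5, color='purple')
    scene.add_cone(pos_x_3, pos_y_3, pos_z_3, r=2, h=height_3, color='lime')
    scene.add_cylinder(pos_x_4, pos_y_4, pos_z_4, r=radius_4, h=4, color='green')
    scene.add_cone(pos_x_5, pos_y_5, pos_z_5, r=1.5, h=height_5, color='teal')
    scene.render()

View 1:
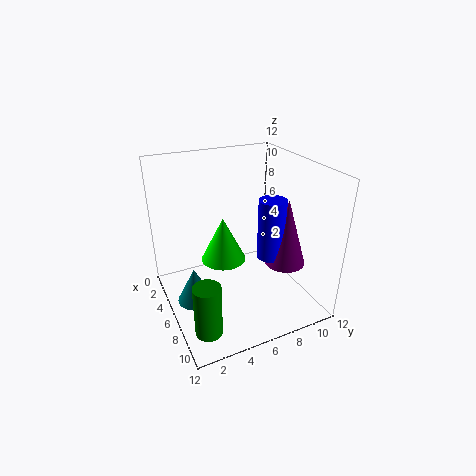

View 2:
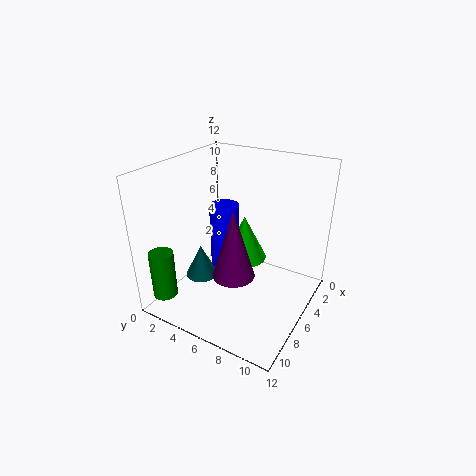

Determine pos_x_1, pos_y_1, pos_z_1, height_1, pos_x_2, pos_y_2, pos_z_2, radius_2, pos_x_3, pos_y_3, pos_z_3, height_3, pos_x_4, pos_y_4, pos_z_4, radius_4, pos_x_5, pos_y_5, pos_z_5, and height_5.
pos_x_1 = 9.5
pos_y_1 = 7
pos_z_1 = 6
height_1 = 4.5
pos_x_2 = 10
pos_y_2 = 8
pos_z_2 = 5.5
radius_2 = 1.5
pos_x_3 = 4
pos_y_3 = 5.5
pos_z_3 = 3
height_3 = 4
pos_x_4 = 10.5
pos_y_4 = 1.5
pos_z_4 = 1.5
radius_4 = 1
pos_x_5 = 6
pos_y_5 = 2
pos_z_5 = 1
height_5 = 3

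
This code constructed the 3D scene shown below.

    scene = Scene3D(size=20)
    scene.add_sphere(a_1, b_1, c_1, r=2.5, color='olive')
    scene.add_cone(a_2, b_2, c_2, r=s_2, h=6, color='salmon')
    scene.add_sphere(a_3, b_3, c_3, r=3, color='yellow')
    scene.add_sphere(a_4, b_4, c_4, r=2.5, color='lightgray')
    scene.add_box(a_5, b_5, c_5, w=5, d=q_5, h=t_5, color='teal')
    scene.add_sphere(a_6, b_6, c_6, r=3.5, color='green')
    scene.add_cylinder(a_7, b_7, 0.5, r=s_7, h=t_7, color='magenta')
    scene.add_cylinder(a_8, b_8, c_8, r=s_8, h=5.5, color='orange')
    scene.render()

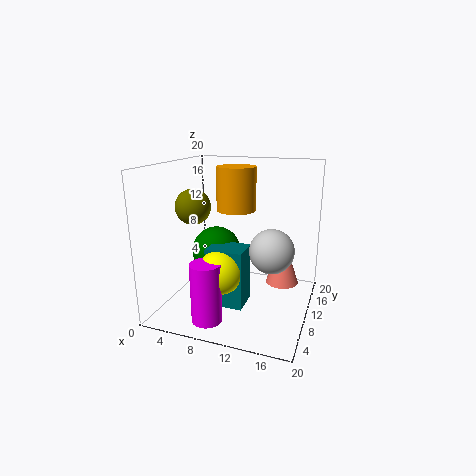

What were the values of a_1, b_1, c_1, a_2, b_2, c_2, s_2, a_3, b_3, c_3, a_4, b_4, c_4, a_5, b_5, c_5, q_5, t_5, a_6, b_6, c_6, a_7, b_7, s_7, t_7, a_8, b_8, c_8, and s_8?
a_1 = 3.5
b_1 = 9.5
c_1 = 14
a_2 = 17
b_2 = 7
c_2 = 6
s_2 = 2
a_3 = 9
b_3 = 6
c_3 = 6.5
a_4 = 16.5
b_4 = 3
c_4 = 11.5
a_5 = 7
b_5 = 5.5
c_5 = 1.5
q_5 = 4
t_5 = 8
a_6 = 6.5
b_6 = 10.5
c_6 = 7.5
a_7 = 8
b_7 = 3.5
s_7 = 2
t_7 = 8
a_8 = 10.5
b_8 = 8
c_8 = 14.5
s_8 = 2.5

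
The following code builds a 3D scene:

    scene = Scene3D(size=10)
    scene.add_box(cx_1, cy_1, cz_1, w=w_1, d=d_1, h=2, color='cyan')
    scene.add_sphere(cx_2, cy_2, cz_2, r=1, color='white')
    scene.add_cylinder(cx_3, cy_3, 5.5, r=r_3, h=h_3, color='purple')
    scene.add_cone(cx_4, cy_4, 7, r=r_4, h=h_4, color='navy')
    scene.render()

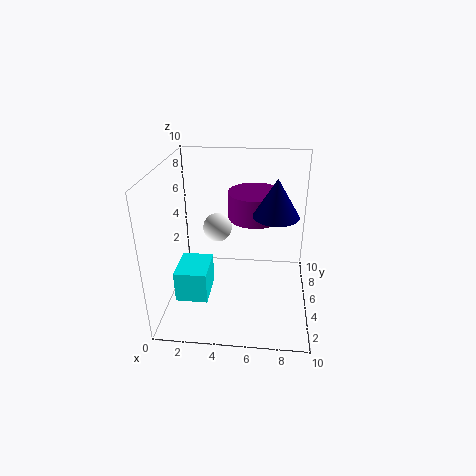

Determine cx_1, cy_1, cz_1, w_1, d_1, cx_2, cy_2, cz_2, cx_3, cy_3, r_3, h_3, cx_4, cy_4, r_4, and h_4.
cx_1 = 1.5; cy_1 = 1; cz_1 = 2.5; w_1 = 2; d_1 = 2.5; cx_2 = 3.5; cy_2 = 5.5; cz_2 = 5.5; cx_3 = 6; cy_3 = 7.5; r_3 = 2; h_3 = 2; cx_4 = 7.5; cy_4 = 4.5; r_4 = 1.5; h_4 = 2.5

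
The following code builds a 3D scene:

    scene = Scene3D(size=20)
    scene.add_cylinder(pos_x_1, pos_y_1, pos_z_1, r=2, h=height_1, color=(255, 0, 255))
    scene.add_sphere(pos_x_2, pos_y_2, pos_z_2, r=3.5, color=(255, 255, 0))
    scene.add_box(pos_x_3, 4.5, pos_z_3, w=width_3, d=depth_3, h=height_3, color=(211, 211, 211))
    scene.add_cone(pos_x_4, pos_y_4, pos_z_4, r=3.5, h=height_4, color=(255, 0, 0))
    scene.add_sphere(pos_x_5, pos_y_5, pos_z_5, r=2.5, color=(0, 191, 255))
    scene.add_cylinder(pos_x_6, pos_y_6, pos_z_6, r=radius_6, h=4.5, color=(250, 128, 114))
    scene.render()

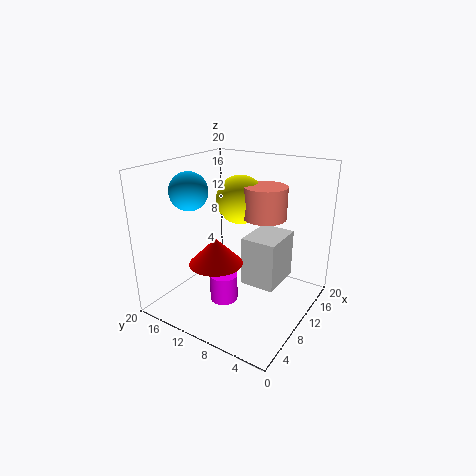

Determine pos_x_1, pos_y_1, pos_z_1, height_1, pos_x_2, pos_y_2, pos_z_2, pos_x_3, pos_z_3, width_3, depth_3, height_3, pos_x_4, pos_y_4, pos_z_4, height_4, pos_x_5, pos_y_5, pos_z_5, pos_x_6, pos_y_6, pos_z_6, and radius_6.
pos_x_1 = 8.5
pos_y_1 = 11.5
pos_z_1 = 0.5
height_1 = 4
pos_x_2 = 13
pos_y_2 = 11.5
pos_z_2 = 14.5
pos_x_3 = 10
pos_z_3 = 3
width_3 = 6.5
depth_3 = 5
height_3 = 7
pos_x_4 = 5.5
pos_y_4 = 10.5
pos_z_4 = 8
height_4 = 3.5
pos_x_5 = 5.5
pos_y_5 = 14.5
pos_z_5 = 17
pos_x_6 = 13
pos_y_6 = 7.5
pos_z_6 = 12.5
radius_6 = 3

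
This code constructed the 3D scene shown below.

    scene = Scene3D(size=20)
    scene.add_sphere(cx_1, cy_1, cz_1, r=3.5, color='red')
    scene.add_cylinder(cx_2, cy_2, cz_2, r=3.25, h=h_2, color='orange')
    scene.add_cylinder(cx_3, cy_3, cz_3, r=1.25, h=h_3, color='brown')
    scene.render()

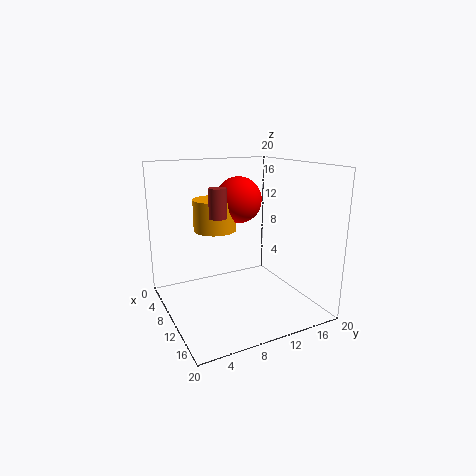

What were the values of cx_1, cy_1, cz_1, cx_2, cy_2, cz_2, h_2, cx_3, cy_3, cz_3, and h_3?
cx_1 = 5.25, cy_1 = 12.5, cz_1 = 14.25, cx_2 = 4.25, cy_2 = 9, cz_2 = 9.75, h_2 = 4.75, cx_3 = 7.75, cy_3 = 8, cz_3 = 12.5, h_3 = 4.25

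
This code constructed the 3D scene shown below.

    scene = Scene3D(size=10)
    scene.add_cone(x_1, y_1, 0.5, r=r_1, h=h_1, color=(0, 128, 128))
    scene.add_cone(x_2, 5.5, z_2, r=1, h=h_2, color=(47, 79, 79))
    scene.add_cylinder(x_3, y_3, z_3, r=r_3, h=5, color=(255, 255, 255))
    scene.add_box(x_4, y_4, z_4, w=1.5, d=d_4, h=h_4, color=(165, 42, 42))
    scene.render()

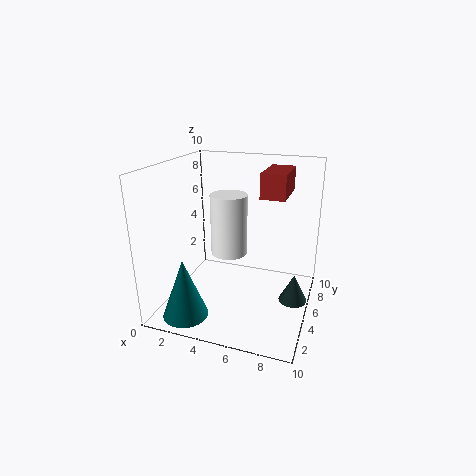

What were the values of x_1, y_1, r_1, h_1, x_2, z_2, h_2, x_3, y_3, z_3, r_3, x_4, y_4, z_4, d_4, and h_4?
x_1 = 2.5, y_1 = 1.5, r_1 = 1.5, h_1 = 4, x_2 = 9, z_2 = 0.5, h_2 = 2, x_3 = 3, y_3 = 8.5, z_3 = 2, r_3 = 1.5, x_4 = 7, y_4 = 3, z_4 = 8.5, d_4 = 3, h_4 = 1.5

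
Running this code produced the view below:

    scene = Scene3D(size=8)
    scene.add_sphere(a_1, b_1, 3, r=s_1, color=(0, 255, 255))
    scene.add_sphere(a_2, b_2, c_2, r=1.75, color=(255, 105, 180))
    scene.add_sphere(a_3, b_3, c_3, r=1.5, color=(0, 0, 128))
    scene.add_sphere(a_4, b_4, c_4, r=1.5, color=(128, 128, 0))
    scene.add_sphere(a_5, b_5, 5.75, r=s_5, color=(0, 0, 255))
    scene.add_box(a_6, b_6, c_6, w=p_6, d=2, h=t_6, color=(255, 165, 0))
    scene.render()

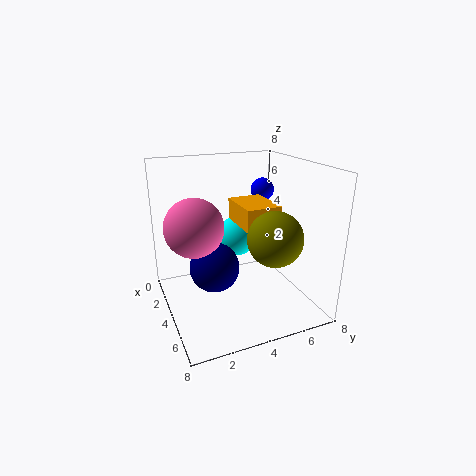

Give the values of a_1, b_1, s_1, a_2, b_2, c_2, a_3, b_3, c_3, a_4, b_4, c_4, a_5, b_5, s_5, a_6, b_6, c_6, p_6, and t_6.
a_1 = 1.5, b_1 = 5, s_1 = 1.25, a_2 = 2.25, b_2 = 2, c_2 = 4.25, a_3 = 2.75, b_3 = 3, c_3 = 1.75, a_4 = 5.5, b_4 = 5.5, c_4 = 4.25, a_5 = 1, b_5 = 7, s_5 = 0.75, a_6 = 2, b_6 = 4.25, c_6 = 4.5, p_6 = 2.75, t_6 = 1.25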